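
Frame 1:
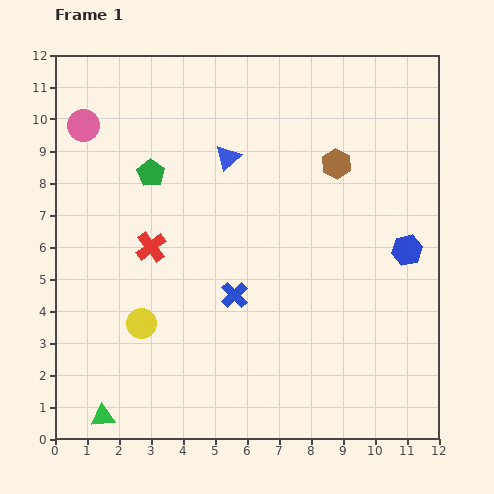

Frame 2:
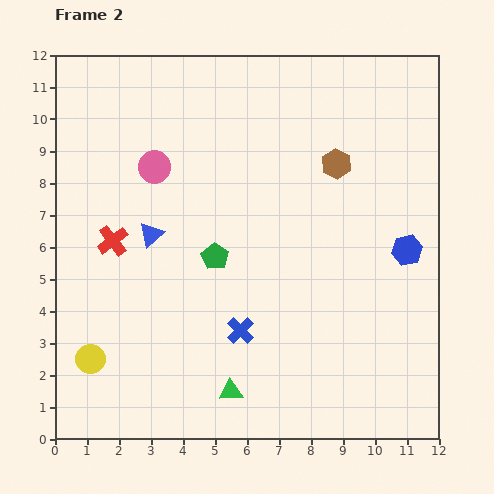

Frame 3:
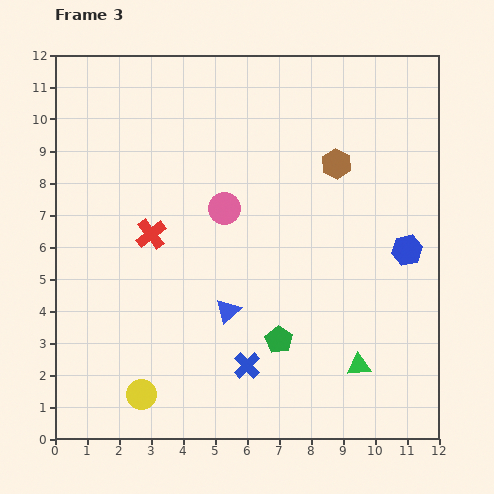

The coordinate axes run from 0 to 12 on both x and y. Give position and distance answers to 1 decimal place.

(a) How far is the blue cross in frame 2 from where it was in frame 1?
1.1

The blue cross moved from (5.6, 4.5) to (5.8, 3.4), a distance of √(0.2² + 1.1²) ≈ 1.1.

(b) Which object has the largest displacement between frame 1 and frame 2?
the green triangle

(moved 4.1; next 3.4)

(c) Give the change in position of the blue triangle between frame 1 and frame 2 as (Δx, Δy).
(-2.4, -2.4)

The blue triangle was at (5.4, 8.8) in frame 1 and (3.0, 6.4) in frame 2.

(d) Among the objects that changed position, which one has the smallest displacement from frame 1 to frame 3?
the red cross

(moved 0.4)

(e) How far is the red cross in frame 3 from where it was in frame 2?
1.2

The red cross moved from (1.8, 6.2) to (3.0, 6.4), a distance of √(1.2² + 0.2²) ≈ 1.2.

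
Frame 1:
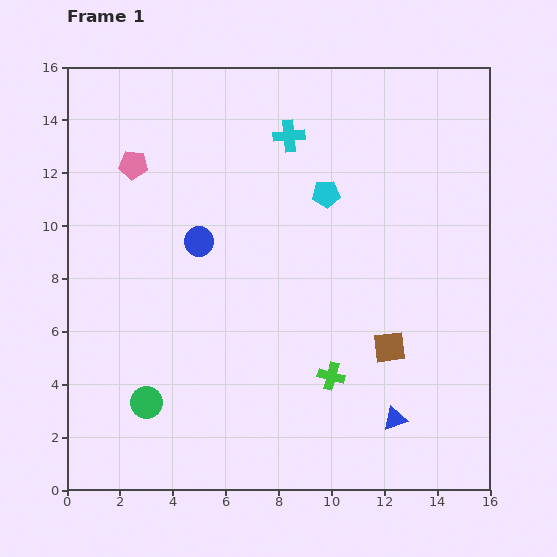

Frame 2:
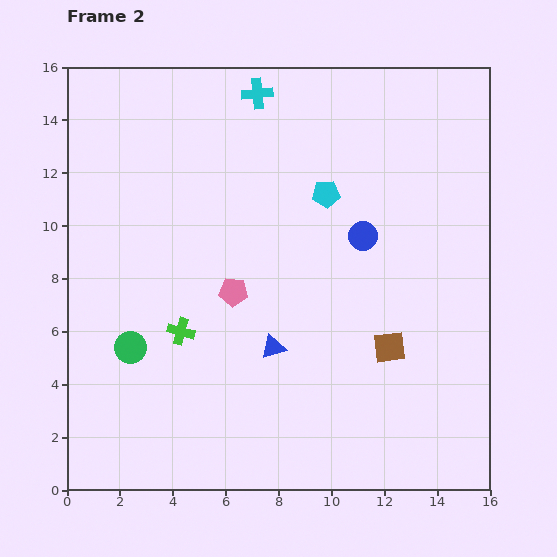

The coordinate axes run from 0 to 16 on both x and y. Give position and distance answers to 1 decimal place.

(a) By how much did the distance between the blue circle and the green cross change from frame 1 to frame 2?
+0.7

Distance in frame 1: 7.1. Distance in frame 2: 7.8.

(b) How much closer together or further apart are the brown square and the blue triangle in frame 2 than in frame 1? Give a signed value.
+1.7

Distance in frame 1: 2.7. Distance in frame 2: 4.4.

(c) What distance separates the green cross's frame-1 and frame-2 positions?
5.9

The green cross moved from (10.0, 4.3) to (4.3, 6.0), a distance of √(5.7² + 1.7²) ≈ 5.9.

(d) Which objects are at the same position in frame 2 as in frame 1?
the cyan pentagon, the brown square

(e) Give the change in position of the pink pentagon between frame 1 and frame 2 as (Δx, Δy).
(3.8, -4.8)

The pink pentagon was at (2.5, 12.3) in frame 1 and (6.3, 7.5) in frame 2.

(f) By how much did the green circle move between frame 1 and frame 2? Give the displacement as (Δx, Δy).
(-0.6, 2.1)

The green circle was at (3.0, 3.3) in frame 1 and (2.4, 5.4) in frame 2.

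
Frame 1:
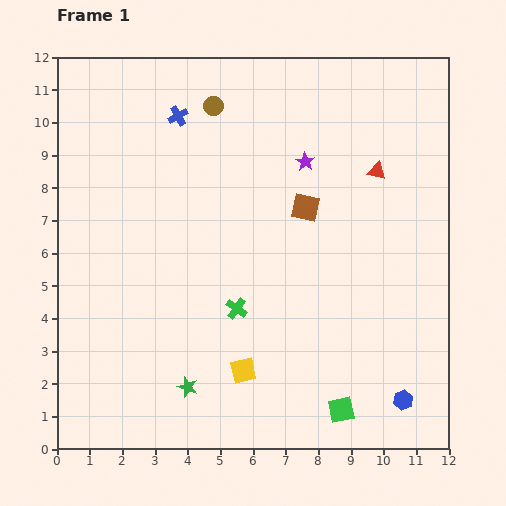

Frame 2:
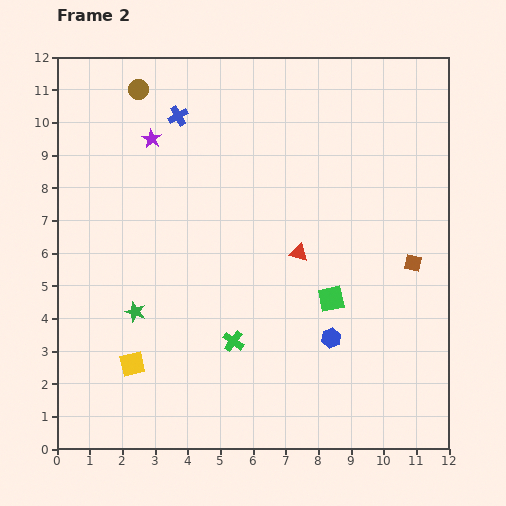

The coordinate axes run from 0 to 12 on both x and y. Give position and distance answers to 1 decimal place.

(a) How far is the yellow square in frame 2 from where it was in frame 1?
3.4

The yellow square moved from (5.7, 2.4) to (2.3, 2.6), a distance of √(3.4² + 0.2²) ≈ 3.4.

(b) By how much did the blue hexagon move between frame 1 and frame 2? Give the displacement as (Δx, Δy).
(-2.2, 1.9)

The blue hexagon was at (10.6, 1.5) in frame 1 and (8.4, 3.4) in frame 2.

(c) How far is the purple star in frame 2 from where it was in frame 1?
4.8

The purple star moved from (7.6, 8.8) to (2.9, 9.5), a distance of √(4.7² + 0.7²) ≈ 4.8.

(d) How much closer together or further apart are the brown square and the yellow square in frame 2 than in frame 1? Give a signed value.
+3.8

Distance in frame 1: 5.3. Distance in frame 2: 9.1.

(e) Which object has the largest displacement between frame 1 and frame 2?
the purple star

(moved 4.8; next 3.7)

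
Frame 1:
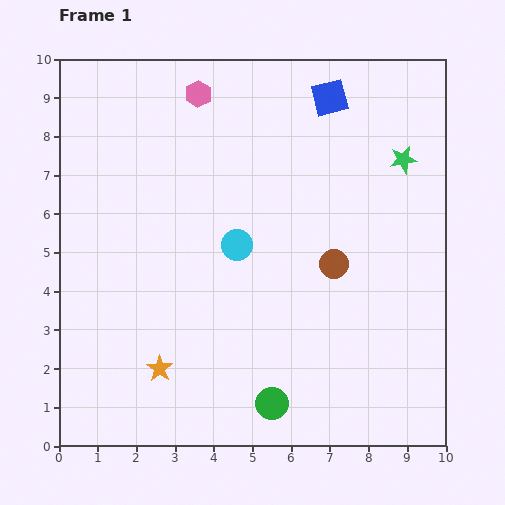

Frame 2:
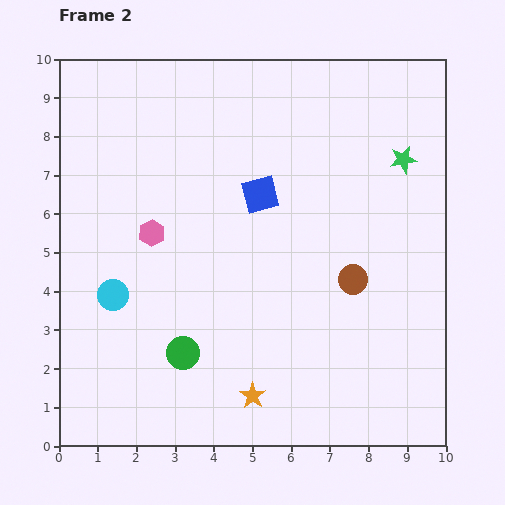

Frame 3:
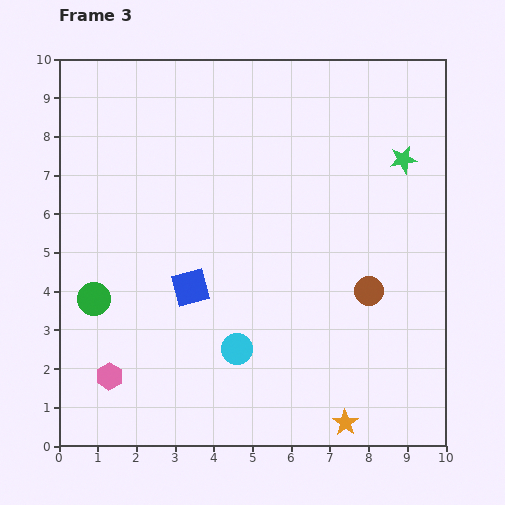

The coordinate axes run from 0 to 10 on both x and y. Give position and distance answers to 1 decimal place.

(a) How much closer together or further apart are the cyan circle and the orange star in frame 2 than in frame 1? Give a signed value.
+0.6

Distance in frame 1: 3.8. Distance in frame 2: 4.4.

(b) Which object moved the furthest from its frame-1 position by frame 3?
the pink hexagon

(moved 7.7; next 6.1)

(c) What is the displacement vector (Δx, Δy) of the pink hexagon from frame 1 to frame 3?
(-2.3, -7.3)

The pink hexagon was at (3.6, 9.1) in frame 1 and (1.3, 1.8) in frame 3.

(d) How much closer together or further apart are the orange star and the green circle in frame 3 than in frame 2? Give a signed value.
+5.1

Distance in frame 2: 2.1. Distance in frame 3: 7.2.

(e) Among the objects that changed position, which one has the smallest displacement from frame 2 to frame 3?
the brown circle

(moved 0.5)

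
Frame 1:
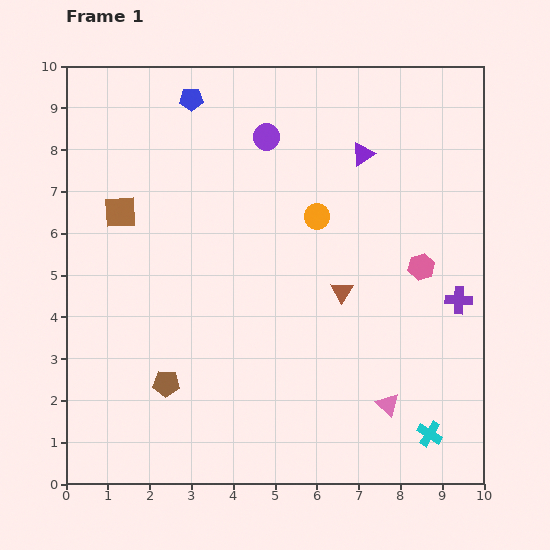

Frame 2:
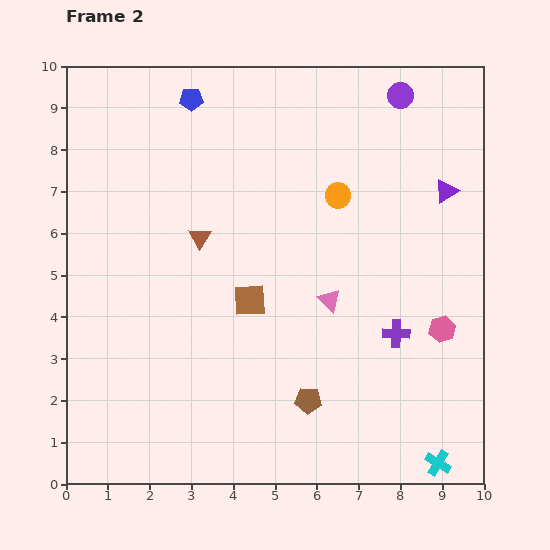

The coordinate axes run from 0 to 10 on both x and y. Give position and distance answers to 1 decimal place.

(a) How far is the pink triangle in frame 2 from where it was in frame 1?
2.9

The pink triangle moved from (7.7, 1.9) to (6.3, 4.4), a distance of √(1.4² + 2.5²) ≈ 2.9.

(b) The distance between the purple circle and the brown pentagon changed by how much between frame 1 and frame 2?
+1.2

Distance in frame 1: 6.4. Distance in frame 2: 7.6.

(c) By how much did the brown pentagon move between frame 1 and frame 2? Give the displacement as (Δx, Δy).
(3.4, -0.4)

The brown pentagon was at (2.4, 2.4) in frame 1 and (5.8, 2.0) in frame 2.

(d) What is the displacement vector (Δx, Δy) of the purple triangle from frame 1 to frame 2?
(2.0, -0.9)

The purple triangle was at (7.1, 7.9) in frame 1 and (9.1, 7.0) in frame 2.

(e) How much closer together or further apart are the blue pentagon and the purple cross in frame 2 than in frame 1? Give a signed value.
-0.6

Distance in frame 1: 8.0. Distance in frame 2: 7.4.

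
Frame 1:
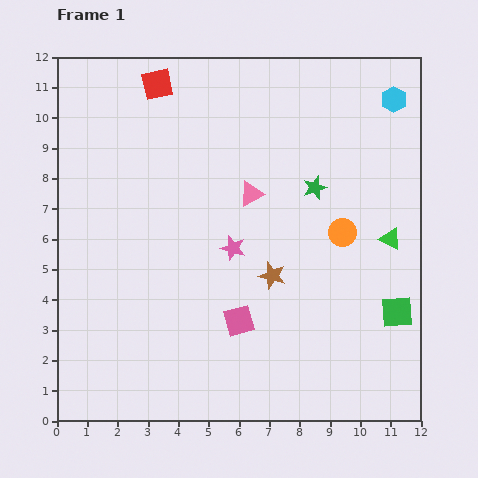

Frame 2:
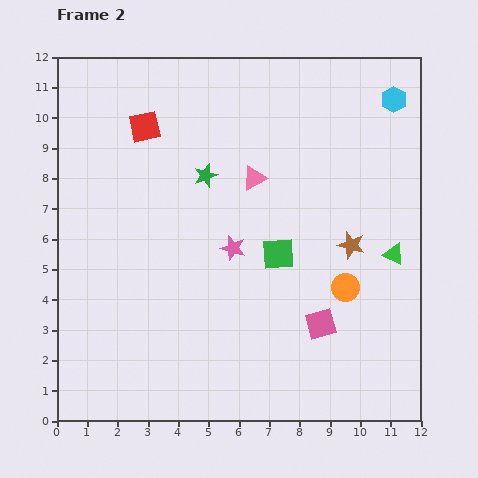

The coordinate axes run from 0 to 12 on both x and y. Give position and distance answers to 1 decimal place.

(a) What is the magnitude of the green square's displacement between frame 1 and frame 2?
4.3

The green square moved from (11.2, 3.6) to (7.3, 5.5), a distance of √(3.9² + 1.9²) ≈ 4.3.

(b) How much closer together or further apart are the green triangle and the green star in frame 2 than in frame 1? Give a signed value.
+3.7

Distance in frame 1: 3.0. Distance in frame 2: 6.7.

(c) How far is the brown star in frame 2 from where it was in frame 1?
2.8

The brown star moved from (7.1, 4.8) to (9.7, 5.8), a distance of √(2.6² + 1.0²) ≈ 2.8.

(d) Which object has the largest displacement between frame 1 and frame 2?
the green square

(moved 4.3; next 3.6)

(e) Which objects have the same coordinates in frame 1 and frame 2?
the cyan hexagon, the pink star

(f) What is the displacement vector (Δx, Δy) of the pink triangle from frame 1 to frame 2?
(0.1, 0.5)

The pink triangle was at (6.4, 7.5) in frame 1 and (6.5, 8.0) in frame 2.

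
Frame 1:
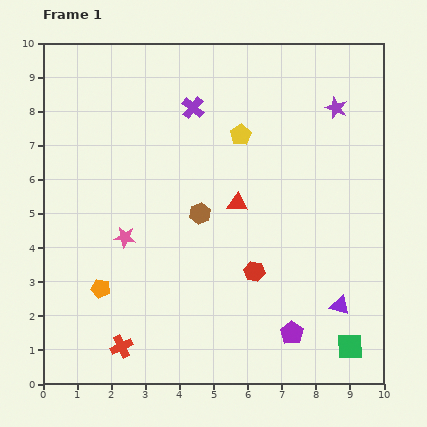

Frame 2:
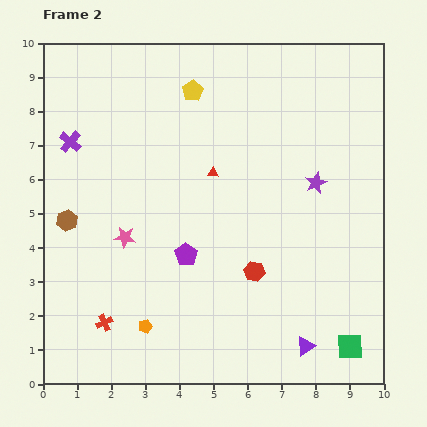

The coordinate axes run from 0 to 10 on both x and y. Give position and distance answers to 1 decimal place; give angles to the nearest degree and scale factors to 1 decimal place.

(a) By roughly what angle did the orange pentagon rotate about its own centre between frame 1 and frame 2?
27° counter-clockwise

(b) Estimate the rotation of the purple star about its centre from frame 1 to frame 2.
26° clockwise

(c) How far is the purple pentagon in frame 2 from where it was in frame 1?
3.9

The purple pentagon moved from (7.3, 1.5) to (4.2, 3.8), a distance of √(3.1² + 2.3²) ≈ 3.9.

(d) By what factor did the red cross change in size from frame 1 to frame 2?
0.7×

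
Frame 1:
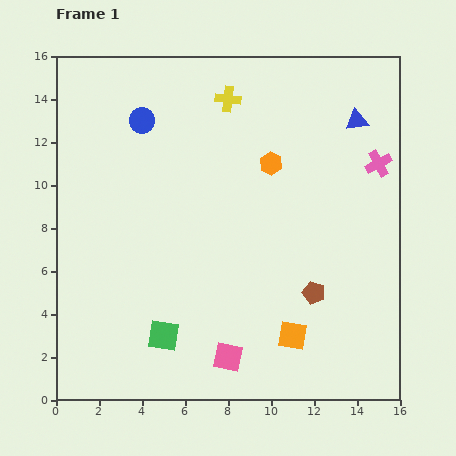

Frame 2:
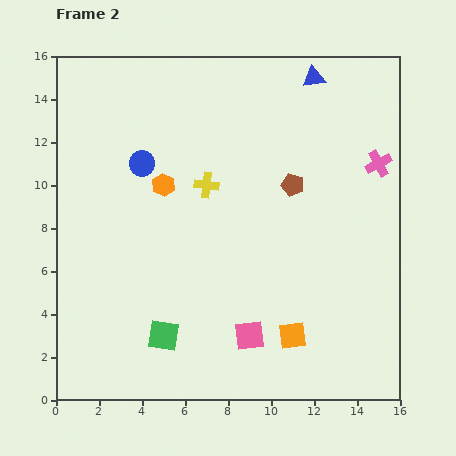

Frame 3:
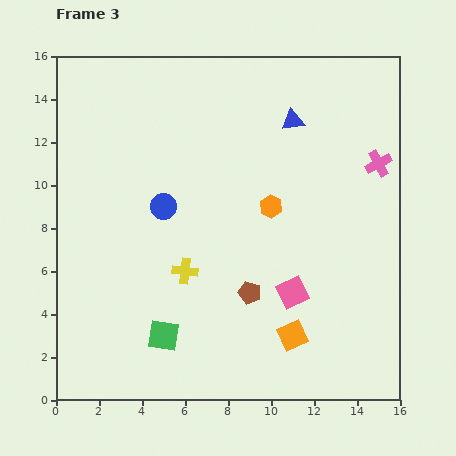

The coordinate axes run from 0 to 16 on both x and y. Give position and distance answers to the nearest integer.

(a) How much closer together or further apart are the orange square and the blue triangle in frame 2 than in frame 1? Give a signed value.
+2

Distance in frame 1: 10. Distance in frame 2: 12.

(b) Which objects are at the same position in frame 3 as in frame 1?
the green square, the orange square, the pink cross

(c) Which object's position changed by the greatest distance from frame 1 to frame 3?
the yellow cross

(moved 8; next 4)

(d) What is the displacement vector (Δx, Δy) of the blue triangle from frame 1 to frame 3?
(-3, 0)

The blue triangle was at (14, 13) in frame 1 and (11, 13) in frame 3.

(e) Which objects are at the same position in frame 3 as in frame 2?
the green square, the orange square, the pink cross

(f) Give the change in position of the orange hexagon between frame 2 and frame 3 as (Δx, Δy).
(5, -1)

The orange hexagon was at (5, 10) in frame 2 and (10, 9) in frame 3.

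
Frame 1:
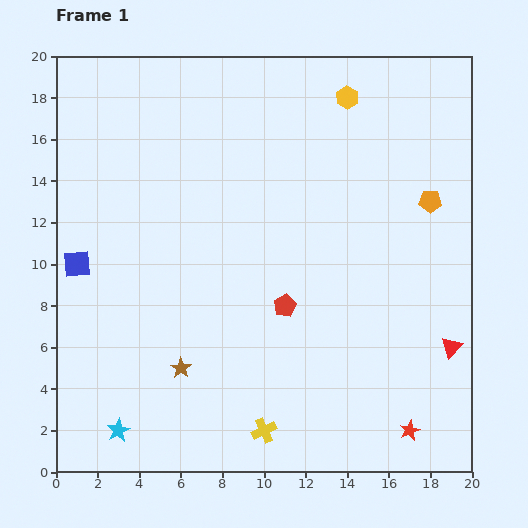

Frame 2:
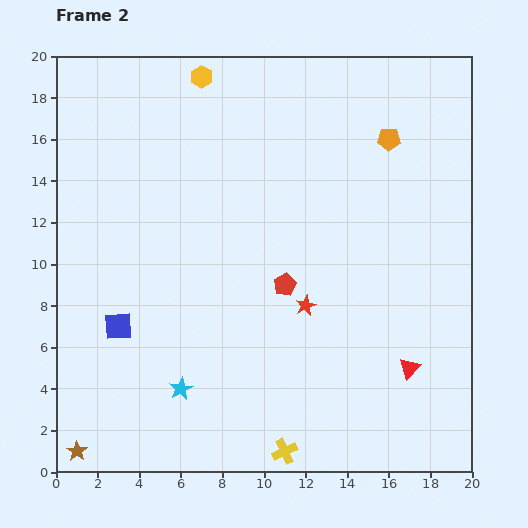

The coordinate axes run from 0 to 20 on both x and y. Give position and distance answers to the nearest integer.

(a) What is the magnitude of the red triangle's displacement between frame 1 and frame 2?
2

The red triangle moved from (19, 6) to (17, 5), a distance of √(2² + 1²) ≈ 2.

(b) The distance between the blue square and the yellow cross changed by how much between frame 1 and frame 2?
-2

Distance in frame 1: 12. Distance in frame 2: 10.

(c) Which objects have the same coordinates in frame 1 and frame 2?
none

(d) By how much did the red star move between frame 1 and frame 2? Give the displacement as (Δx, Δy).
(-5, 6)

The red star was at (17, 2) in frame 1 and (12, 8) in frame 2.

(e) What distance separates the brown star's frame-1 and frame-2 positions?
6

The brown star moved from (6, 5) to (1, 1), a distance of √(5² + 4²) ≈ 6.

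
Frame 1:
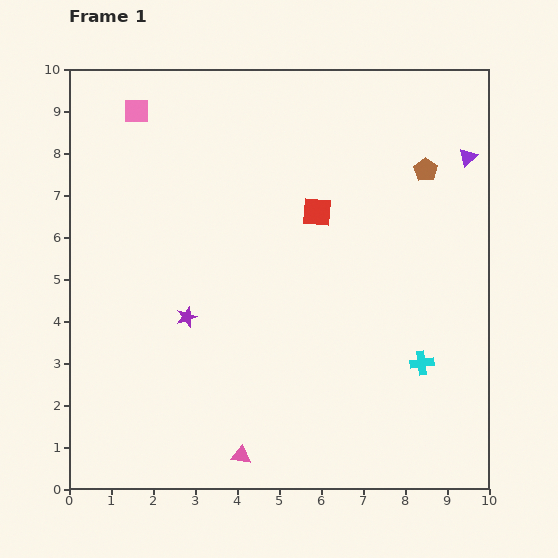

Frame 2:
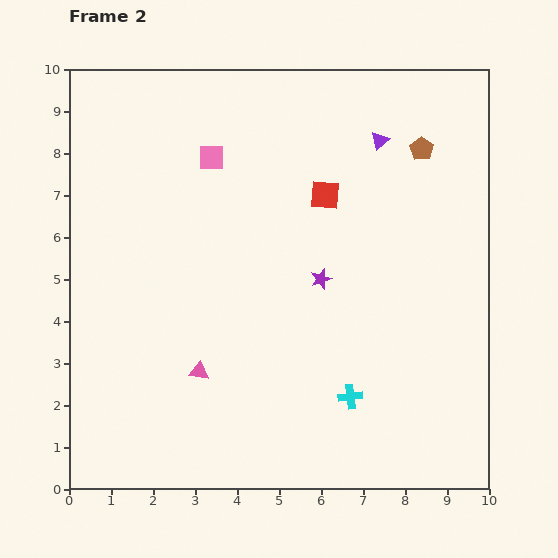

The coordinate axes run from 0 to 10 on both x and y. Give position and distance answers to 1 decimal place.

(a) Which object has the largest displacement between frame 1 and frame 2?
the purple star

(moved 3.3; next 2.2)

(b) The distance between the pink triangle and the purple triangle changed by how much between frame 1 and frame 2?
-1.9

Distance in frame 1: 8.9. Distance in frame 2: 7.0.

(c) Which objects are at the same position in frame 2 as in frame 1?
none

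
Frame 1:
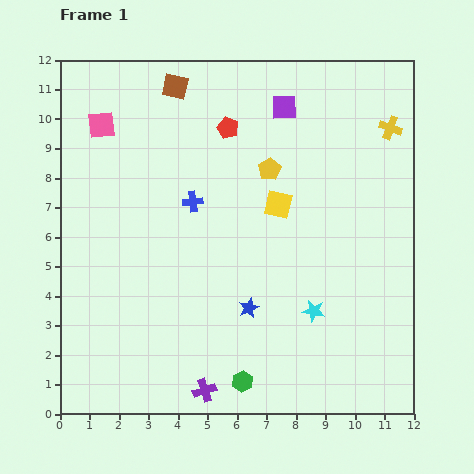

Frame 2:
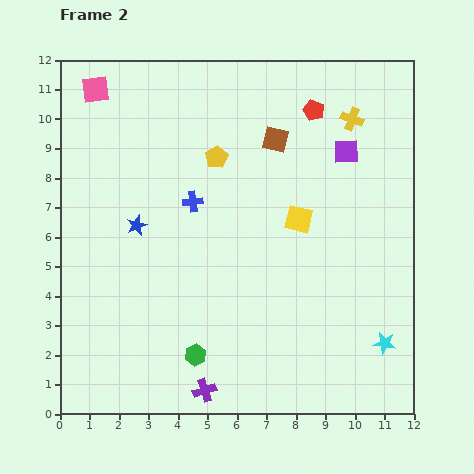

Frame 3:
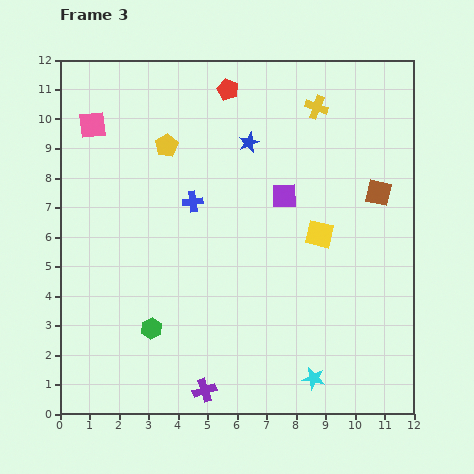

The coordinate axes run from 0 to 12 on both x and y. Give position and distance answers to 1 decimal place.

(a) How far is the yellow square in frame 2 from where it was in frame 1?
0.9

The yellow square moved from (7.4, 7.1) to (8.1, 6.6), a distance of √(0.7² + 0.5²) ≈ 0.9.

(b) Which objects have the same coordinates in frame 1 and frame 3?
the blue cross, the purple cross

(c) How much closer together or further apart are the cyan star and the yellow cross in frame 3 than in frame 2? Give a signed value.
+1.5

Distance in frame 2: 7.7. Distance in frame 3: 9.2.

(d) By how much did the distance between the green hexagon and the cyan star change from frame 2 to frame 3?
-0.6

Distance in frame 2: 6.4. Distance in frame 3: 5.8.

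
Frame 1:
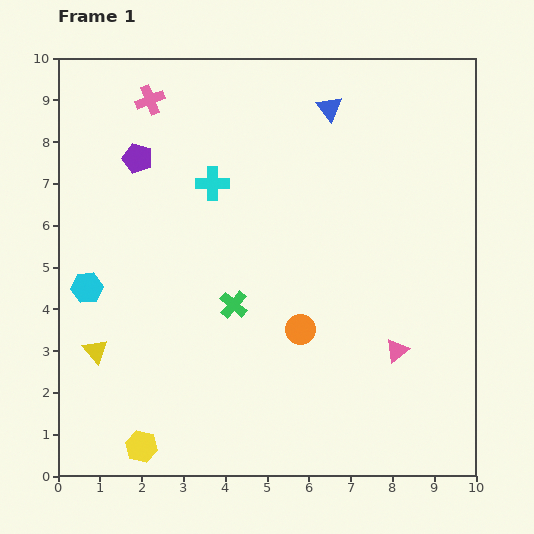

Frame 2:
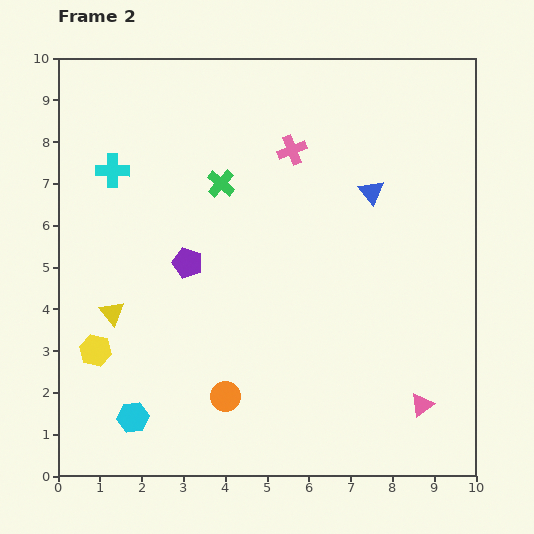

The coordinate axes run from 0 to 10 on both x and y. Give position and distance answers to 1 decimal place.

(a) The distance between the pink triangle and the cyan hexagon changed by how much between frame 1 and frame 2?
-0.7

Distance in frame 1: 7.6. Distance in frame 2: 6.9.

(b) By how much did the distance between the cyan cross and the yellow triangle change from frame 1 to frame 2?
-1.5

Distance in frame 1: 4.9. Distance in frame 2: 3.4.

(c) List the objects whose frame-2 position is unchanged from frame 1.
none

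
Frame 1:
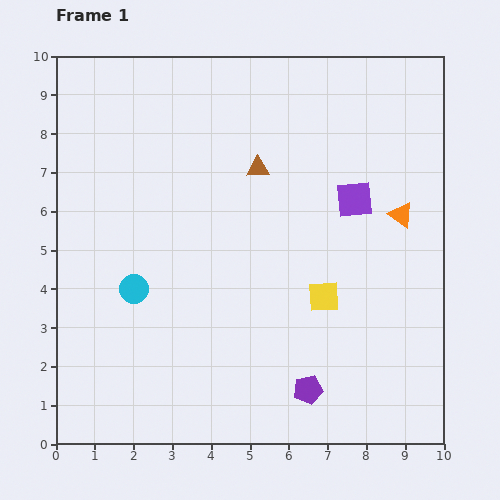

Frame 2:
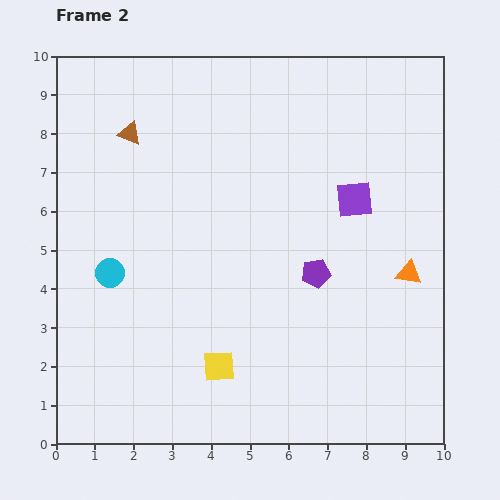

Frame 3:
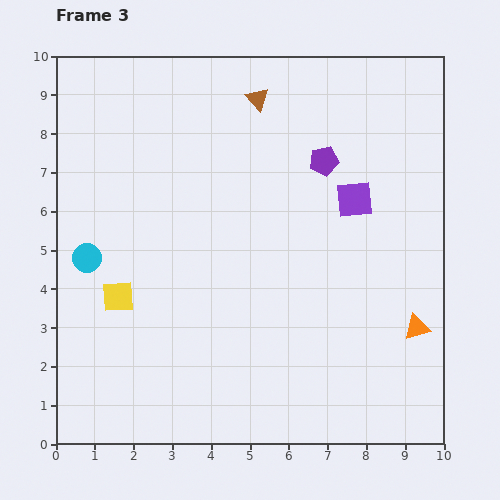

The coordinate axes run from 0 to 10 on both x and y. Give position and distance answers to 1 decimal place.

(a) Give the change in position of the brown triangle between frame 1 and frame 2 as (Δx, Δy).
(-3.3, 0.9)

The brown triangle was at (5.2, 7.1) in frame 1 and (1.9, 8.0) in frame 2.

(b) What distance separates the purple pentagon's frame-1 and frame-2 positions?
3.0

The purple pentagon moved from (6.5, 1.4) to (6.7, 4.4), a distance of √(0.2² + 3.0²) ≈ 3.0.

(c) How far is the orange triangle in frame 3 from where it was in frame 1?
2.9

The orange triangle moved from (8.9, 5.9) to (9.3, 3.0), a distance of √(0.4² + 2.9²) ≈ 2.9.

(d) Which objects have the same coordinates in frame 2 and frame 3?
the purple square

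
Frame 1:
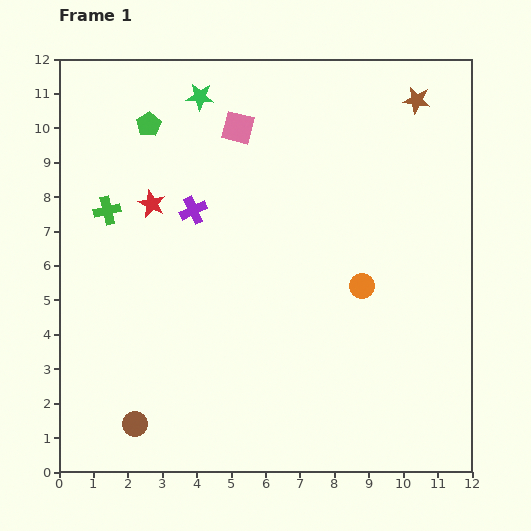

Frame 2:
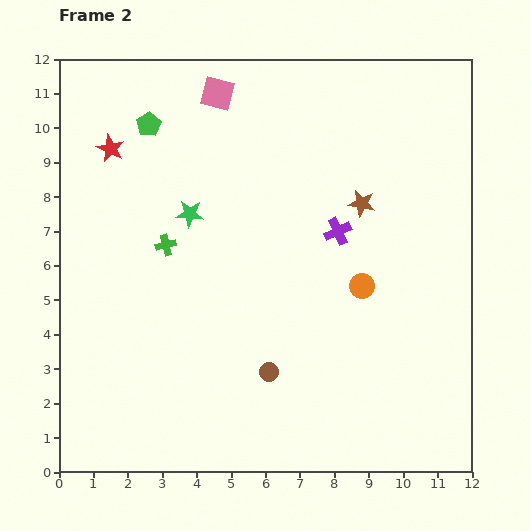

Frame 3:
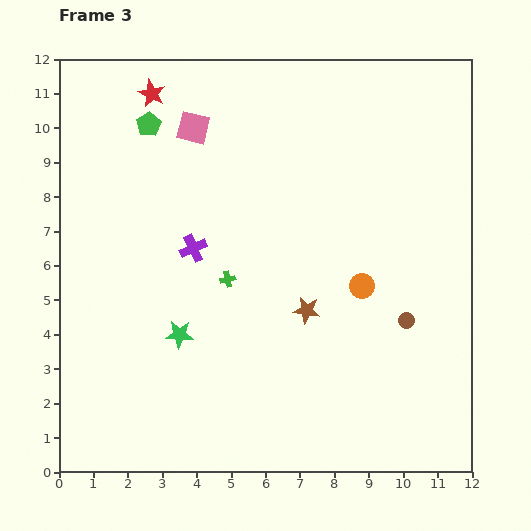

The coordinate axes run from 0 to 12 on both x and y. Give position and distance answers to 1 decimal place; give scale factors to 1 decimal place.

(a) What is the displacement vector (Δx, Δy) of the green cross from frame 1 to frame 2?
(1.7, -1.0)

The green cross was at (1.4, 7.6) in frame 1 and (3.1, 6.6) in frame 2.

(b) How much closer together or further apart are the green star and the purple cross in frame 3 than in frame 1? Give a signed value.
-0.8

Distance in frame 1: 3.3. Distance in frame 3: 2.5.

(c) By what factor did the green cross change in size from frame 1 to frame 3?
0.6×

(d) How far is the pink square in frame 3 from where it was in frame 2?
1.2

The pink square moved from (4.6, 11.0) to (3.9, 10.0), a distance of √(0.7² + 1.0²) ≈ 1.2.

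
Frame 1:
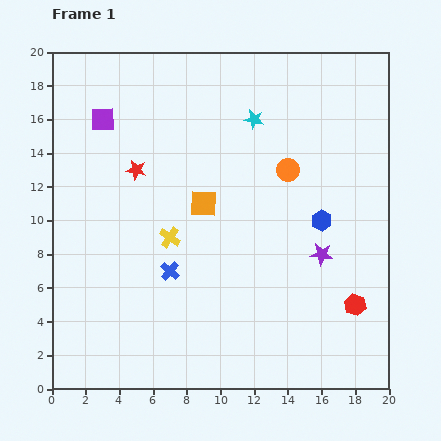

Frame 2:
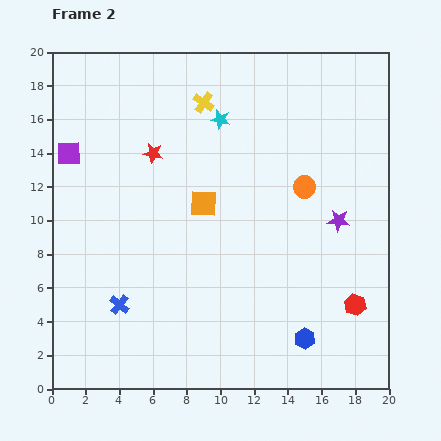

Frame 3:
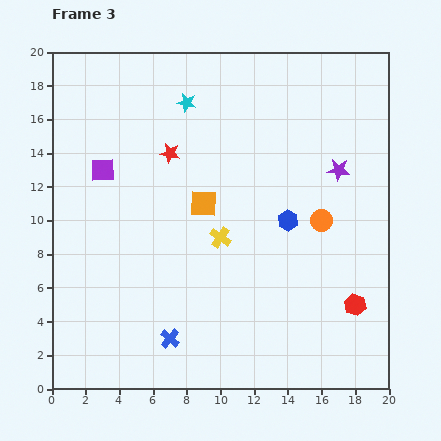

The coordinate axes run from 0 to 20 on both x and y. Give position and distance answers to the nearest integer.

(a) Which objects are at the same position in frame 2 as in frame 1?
the red hexagon, the orange square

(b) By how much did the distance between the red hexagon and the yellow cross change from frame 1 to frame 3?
-3

Distance in frame 1: 12. Distance in frame 3: 9.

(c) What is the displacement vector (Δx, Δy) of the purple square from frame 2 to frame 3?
(2, -1)

The purple square was at (1, 14) in frame 2 and (3, 13) in frame 3.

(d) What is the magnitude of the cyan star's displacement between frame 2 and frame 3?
2

The cyan star moved from (10, 16) to (8, 17), a distance of √(2² + 1²) ≈ 2.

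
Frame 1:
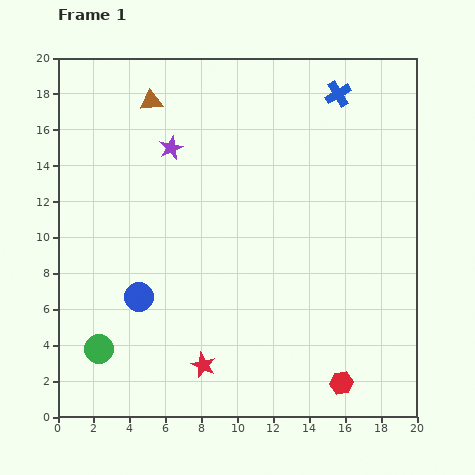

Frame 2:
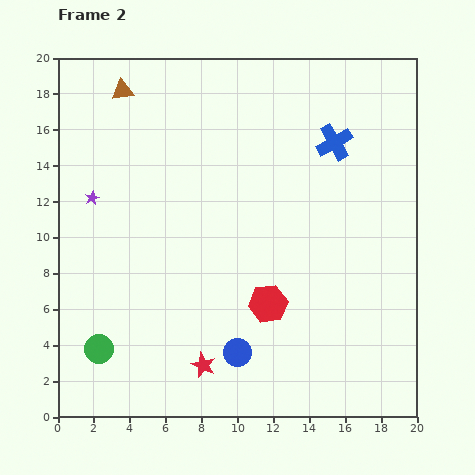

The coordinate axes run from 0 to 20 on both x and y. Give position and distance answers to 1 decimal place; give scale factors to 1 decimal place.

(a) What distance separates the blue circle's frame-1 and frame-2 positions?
6.3

The blue circle moved from (4.5, 6.7) to (10.0, 3.6), a distance of √(5.5² + 3.1²) ≈ 6.3.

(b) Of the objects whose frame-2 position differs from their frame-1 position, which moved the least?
the brown triangle

(moved 1.7)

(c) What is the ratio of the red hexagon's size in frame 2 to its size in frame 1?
1.7×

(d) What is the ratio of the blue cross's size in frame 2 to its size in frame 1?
1.4×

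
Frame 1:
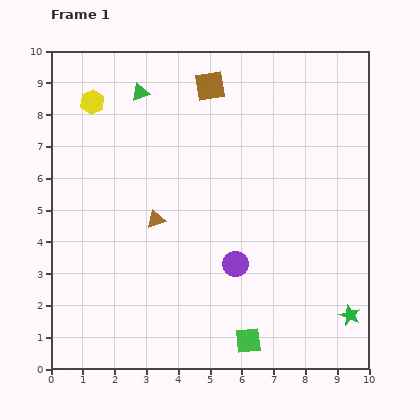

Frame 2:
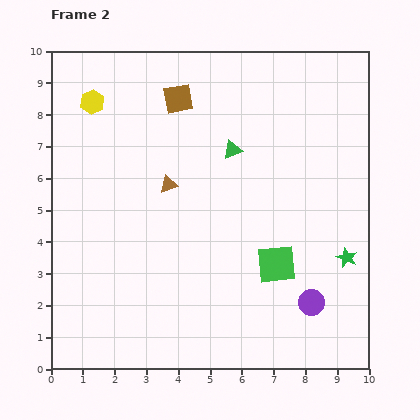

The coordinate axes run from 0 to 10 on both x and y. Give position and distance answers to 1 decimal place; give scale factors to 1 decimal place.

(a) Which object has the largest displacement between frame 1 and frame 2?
the green triangle

(moved 3.4; next 2.7)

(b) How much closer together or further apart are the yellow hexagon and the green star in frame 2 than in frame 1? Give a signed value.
-1.1

Distance in frame 1: 10.5. Distance in frame 2: 9.4.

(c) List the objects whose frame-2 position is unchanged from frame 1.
the yellow hexagon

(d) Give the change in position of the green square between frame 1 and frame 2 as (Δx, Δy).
(0.9, 2.4)

The green square was at (6.2, 0.9) in frame 1 and (7.1, 3.3) in frame 2.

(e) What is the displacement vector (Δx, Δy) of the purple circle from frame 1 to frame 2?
(2.4, -1.2)

The purple circle was at (5.8, 3.3) in frame 1 and (8.2, 2.1) in frame 2.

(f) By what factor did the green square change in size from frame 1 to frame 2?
1.5×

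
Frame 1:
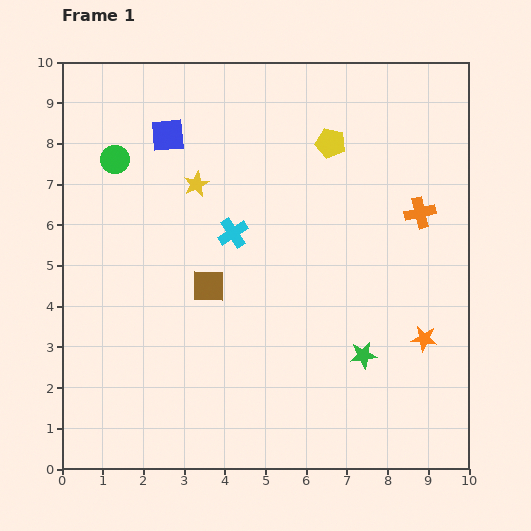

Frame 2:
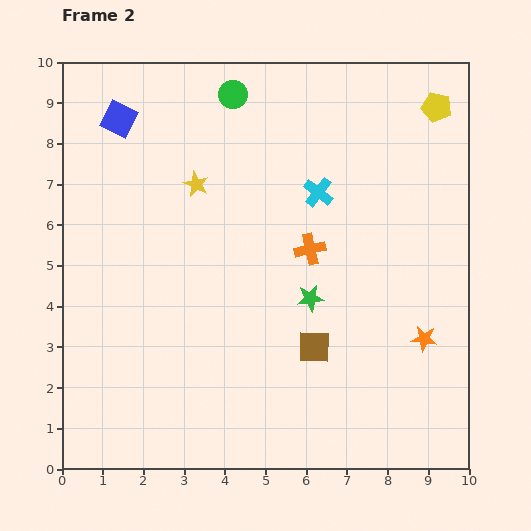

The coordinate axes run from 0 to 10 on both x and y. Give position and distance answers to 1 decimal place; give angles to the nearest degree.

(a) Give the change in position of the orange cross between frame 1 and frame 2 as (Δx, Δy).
(-2.7, -0.9)

The orange cross was at (8.8, 6.3) in frame 1 and (6.1, 5.4) in frame 2.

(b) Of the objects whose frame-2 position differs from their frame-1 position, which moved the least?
the blue square

(moved 1.3)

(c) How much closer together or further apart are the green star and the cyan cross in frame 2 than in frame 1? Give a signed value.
-1.8

Distance in frame 1: 4.4. Distance in frame 2: 2.6.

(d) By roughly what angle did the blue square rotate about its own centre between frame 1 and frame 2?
32° clockwise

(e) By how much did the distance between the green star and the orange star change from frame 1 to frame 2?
+1.4

Distance in frame 1: 1.6. Distance in frame 2: 3.0.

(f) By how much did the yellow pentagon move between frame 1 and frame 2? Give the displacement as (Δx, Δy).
(2.6, 0.9)

The yellow pentagon was at (6.6, 8.0) in frame 1 and (9.2, 8.9) in frame 2.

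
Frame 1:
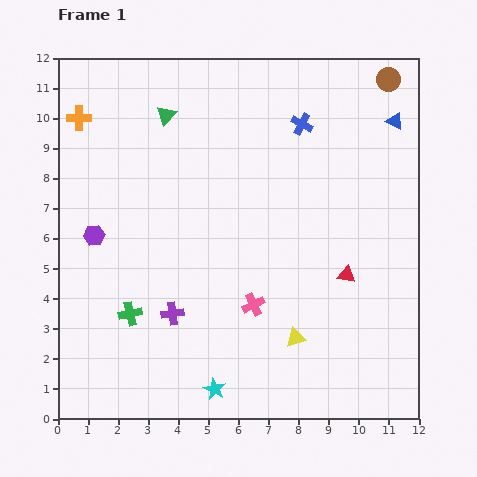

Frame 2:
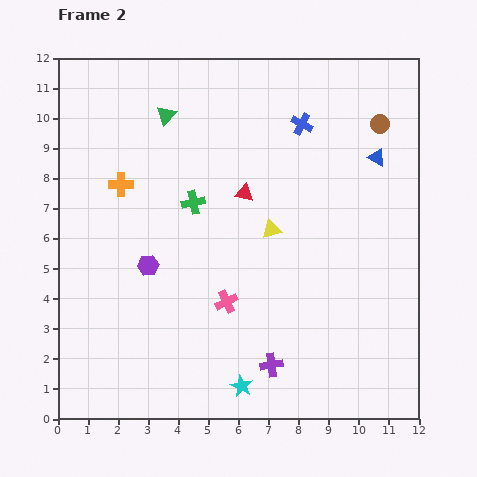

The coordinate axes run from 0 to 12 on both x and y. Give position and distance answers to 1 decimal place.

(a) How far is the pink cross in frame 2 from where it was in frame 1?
0.9

The pink cross moved from (6.5, 3.8) to (5.6, 3.9), a distance of √(0.9² + 0.1²) ≈ 0.9.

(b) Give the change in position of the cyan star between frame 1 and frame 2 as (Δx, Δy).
(0.9, 0.1)

The cyan star was at (5.2, 1.0) in frame 1 and (6.1, 1.1) in frame 2.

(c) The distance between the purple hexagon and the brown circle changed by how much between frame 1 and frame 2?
-2.1

Distance in frame 1: 11.1. Distance in frame 2: 9.0.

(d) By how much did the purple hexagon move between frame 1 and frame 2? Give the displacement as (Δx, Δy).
(1.8, -1.0)

The purple hexagon was at (1.2, 6.1) in frame 1 and (3.0, 5.1) in frame 2.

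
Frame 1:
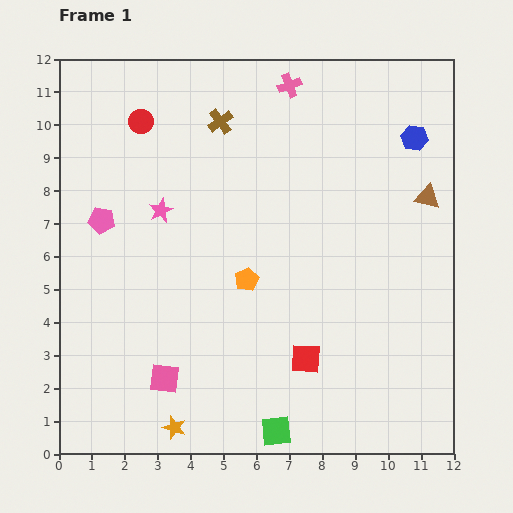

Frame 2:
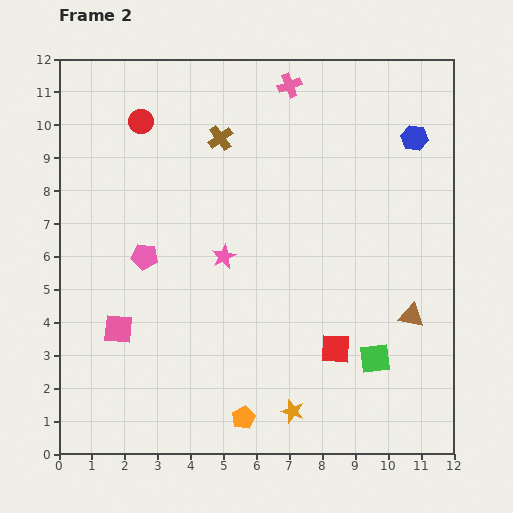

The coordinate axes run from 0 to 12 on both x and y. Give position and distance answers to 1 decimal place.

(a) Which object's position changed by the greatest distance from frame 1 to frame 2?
the orange pentagon

(moved 4.2; next 3.7)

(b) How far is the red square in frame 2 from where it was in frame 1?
0.9

The red square moved from (7.5, 2.9) to (8.4, 3.2), a distance of √(0.9² + 0.3²) ≈ 0.9.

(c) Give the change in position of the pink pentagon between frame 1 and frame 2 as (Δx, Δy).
(1.3, -1.1)

The pink pentagon was at (1.3, 7.1) in frame 1 and (2.6, 6.0) in frame 2.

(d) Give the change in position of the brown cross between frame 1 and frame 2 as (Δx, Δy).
(0.0, -0.5)

The brown cross was at (4.9, 10.1) in frame 1 and (4.9, 9.6) in frame 2.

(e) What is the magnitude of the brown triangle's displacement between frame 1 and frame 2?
3.6

The brown triangle moved from (11.2, 7.8) to (10.7, 4.2), a distance of √(0.5² + 3.6²) ≈ 3.6.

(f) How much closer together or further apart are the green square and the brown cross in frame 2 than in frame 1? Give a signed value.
-1.4

Distance in frame 1: 9.6. Distance in frame 2: 8.2.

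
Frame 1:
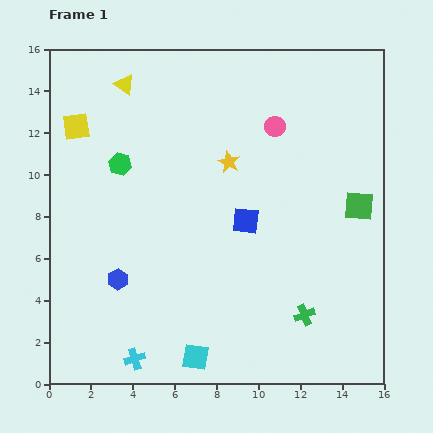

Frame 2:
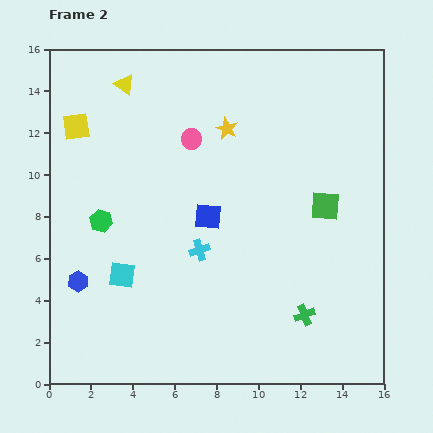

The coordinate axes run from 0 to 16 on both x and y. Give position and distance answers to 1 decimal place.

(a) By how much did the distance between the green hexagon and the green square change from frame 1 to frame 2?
-0.9

Distance in frame 1: 11.6. Distance in frame 2: 10.7.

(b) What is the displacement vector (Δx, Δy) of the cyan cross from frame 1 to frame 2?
(3.1, 5.2)

The cyan cross was at (4.1, 1.2) in frame 1 and (7.2, 6.4) in frame 2.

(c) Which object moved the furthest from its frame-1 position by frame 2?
the cyan cross

(moved 6.1; next 5.2)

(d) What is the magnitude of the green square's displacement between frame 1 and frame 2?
1.6

The green square moved from (14.8, 8.5) to (13.2, 8.5), a distance of √(1.6² + 0.0²) ≈ 1.6.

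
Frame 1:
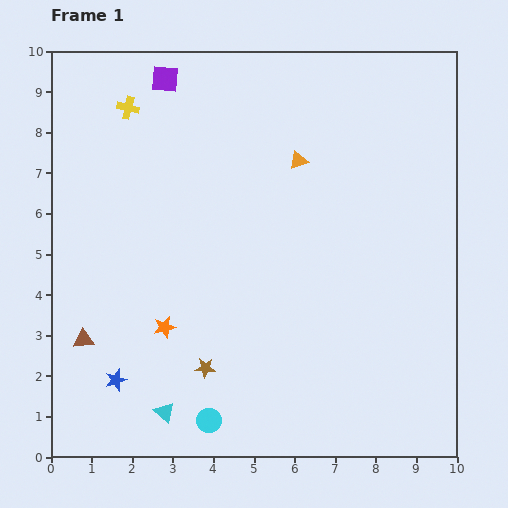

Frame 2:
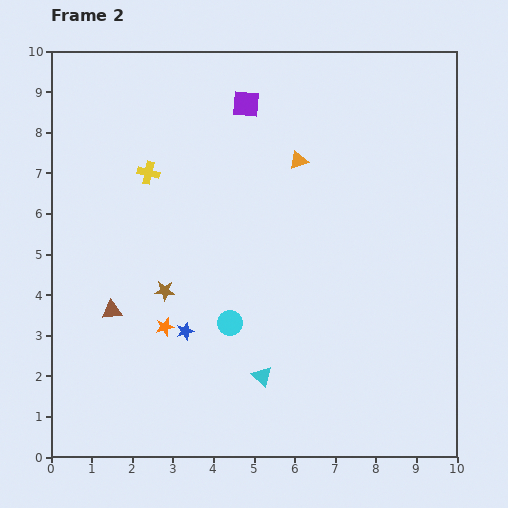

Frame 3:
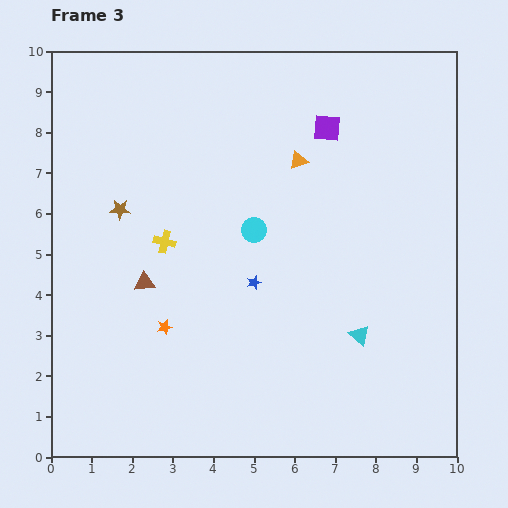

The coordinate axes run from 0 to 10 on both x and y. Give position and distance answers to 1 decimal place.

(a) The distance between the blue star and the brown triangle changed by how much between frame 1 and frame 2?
+0.6

Distance in frame 1: 1.3. Distance in frame 2: 1.9.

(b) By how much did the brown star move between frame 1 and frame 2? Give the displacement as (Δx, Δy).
(-1.0, 1.9)

The brown star was at (3.8, 2.2) in frame 1 and (2.8, 4.1) in frame 2.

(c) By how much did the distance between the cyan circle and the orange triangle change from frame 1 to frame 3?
-4.8

Distance in frame 1: 6.8. Distance in frame 3: 2.0.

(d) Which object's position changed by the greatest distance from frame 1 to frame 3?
the cyan triangle

(moved 5.2; next 4.8)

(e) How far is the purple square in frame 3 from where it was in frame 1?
4.2

The purple square moved from (2.8, 9.3) to (6.8, 8.1), a distance of √(4.0² + 1.2²) ≈ 4.2.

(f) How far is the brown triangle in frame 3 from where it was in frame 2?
1.1

The brown triangle moved from (1.5, 3.6) to (2.3, 4.3), a distance of √(0.8² + 0.7²) ≈ 1.1.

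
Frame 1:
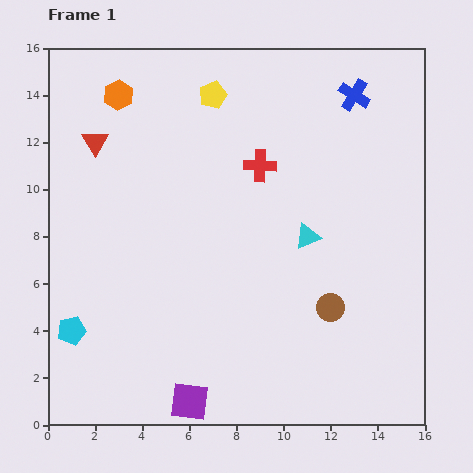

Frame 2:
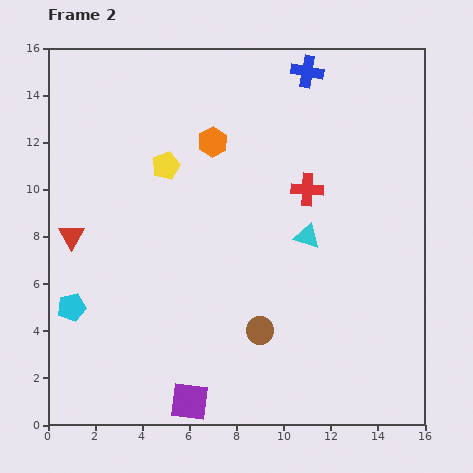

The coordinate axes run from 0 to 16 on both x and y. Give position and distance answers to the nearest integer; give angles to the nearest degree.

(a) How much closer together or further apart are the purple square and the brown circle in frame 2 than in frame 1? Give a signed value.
-3

Distance in frame 1: 7. Distance in frame 2: 4.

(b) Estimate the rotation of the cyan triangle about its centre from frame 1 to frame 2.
42° clockwise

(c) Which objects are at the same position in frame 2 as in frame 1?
the cyan triangle, the purple square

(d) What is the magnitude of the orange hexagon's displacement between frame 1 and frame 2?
4

The orange hexagon moved from (3, 14) to (7, 12), a distance of √(4² + 2²) ≈ 4.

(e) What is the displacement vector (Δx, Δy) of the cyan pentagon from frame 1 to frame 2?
(0, 1)

The cyan pentagon was at (1, 4) in frame 1 and (1, 5) in frame 2.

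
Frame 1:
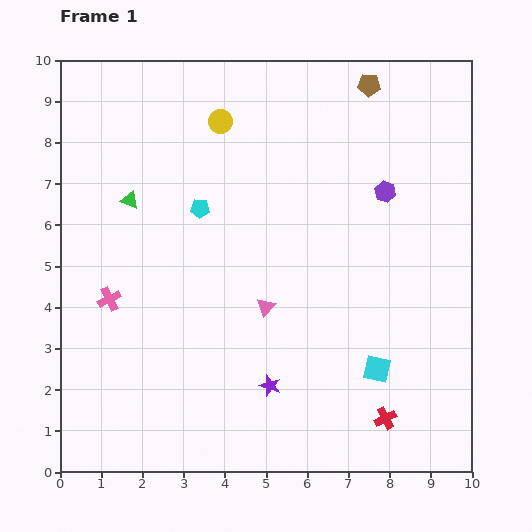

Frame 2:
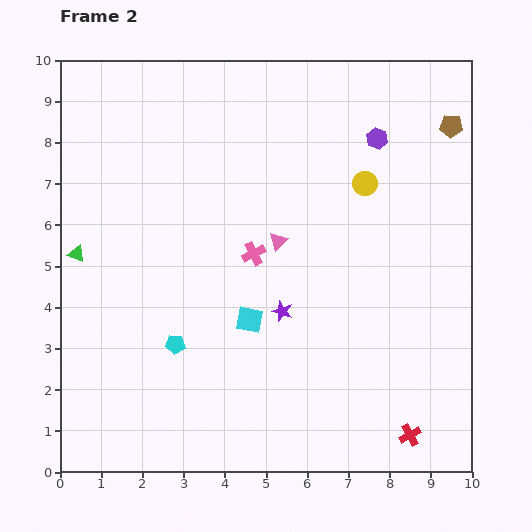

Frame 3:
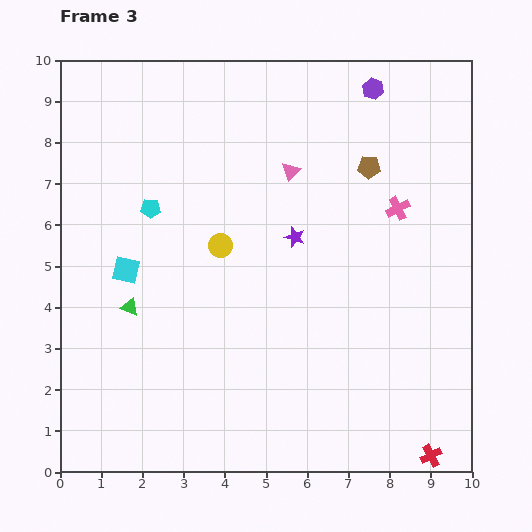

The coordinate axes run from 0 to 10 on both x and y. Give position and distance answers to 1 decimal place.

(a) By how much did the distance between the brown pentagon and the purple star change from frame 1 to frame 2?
-1.6

Distance in frame 1: 7.7. Distance in frame 2: 6.1.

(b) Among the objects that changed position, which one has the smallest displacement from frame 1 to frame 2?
the red cross

(moved 0.7)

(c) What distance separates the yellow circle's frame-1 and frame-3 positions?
3.0

The yellow circle moved from (3.9, 8.5) to (3.9, 5.5), a distance of √(0.0² + 3.0²) ≈ 3.0.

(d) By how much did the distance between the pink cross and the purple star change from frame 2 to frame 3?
+1.0

Distance in frame 2: 1.6. Distance in frame 3: 2.6.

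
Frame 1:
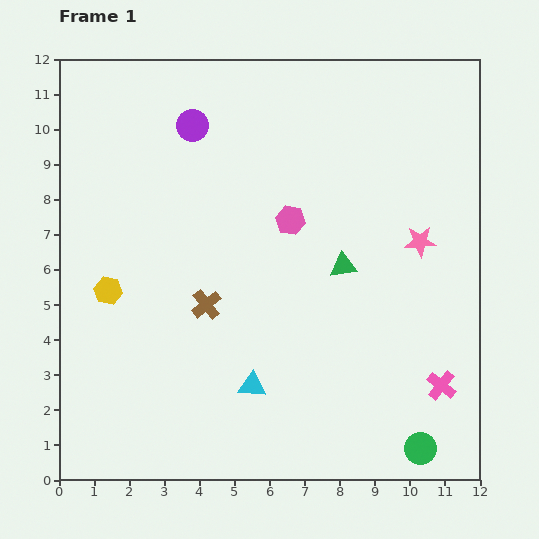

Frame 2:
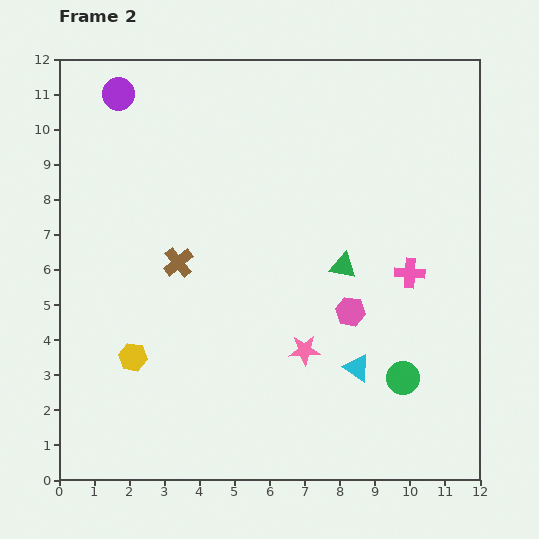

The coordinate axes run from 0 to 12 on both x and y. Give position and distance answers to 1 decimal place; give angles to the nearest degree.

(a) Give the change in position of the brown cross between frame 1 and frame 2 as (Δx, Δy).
(-0.8, 1.2)

The brown cross was at (4.2, 5.0) in frame 1 and (3.4, 6.2) in frame 2.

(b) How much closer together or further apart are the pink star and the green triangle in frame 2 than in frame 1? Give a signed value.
+0.3

Distance in frame 1: 2.3. Distance in frame 2: 2.6.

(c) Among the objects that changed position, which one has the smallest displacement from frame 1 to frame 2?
the brown cross

(moved 1.4)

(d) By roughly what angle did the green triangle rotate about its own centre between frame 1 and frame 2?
18° clockwise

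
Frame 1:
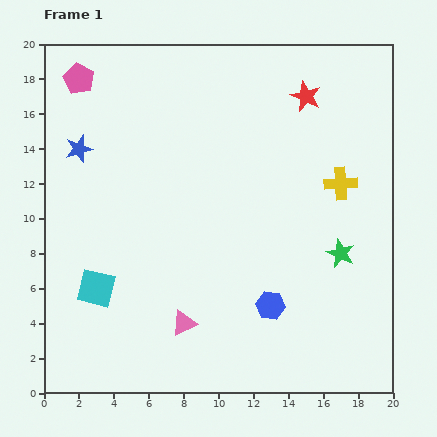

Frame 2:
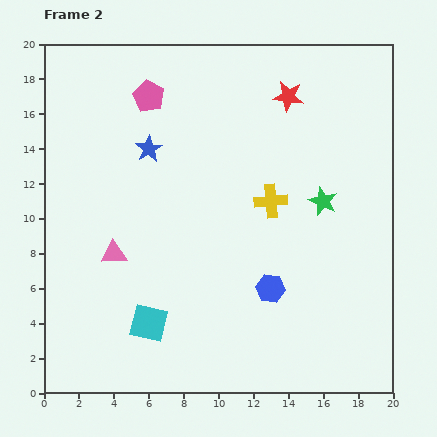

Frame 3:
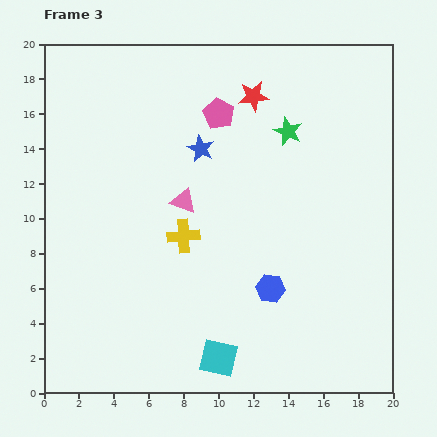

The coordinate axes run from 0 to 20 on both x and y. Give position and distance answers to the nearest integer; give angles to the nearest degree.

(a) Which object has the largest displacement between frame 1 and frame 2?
the pink triangle

(moved 6; next 4)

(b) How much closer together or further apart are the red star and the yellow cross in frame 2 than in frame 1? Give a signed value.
+1

Distance in frame 1: 5. Distance in frame 2: 6.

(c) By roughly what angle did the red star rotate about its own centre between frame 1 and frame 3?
30° counter-clockwise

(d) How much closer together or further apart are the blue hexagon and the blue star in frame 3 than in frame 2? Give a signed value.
-2

Distance in frame 2: 11. Distance in frame 3: 9.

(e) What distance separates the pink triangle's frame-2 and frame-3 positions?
5

The pink triangle moved from (4, 8) to (8, 11), a distance of √(4² + 3²) ≈ 5.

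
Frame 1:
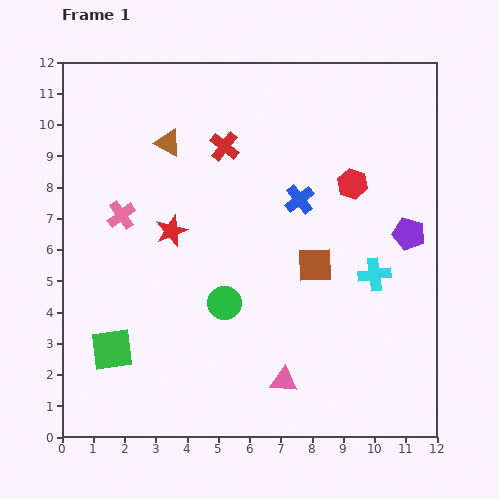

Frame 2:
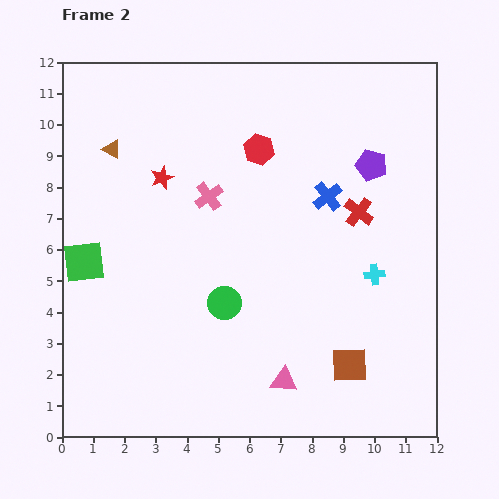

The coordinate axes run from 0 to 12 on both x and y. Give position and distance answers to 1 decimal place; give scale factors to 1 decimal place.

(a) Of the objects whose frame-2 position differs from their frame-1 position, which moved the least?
the blue cross

(moved 0.9)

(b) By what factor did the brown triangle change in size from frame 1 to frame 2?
0.7×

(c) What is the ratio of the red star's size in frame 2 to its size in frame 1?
0.7×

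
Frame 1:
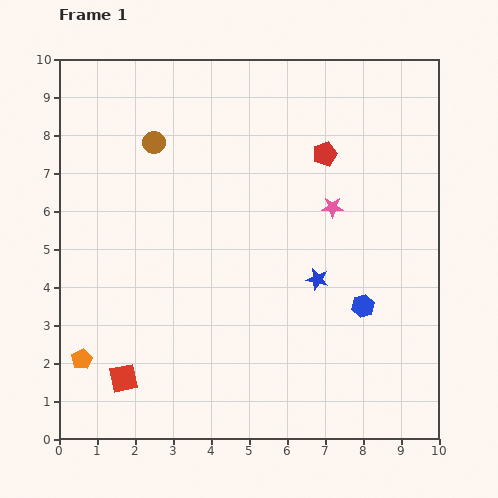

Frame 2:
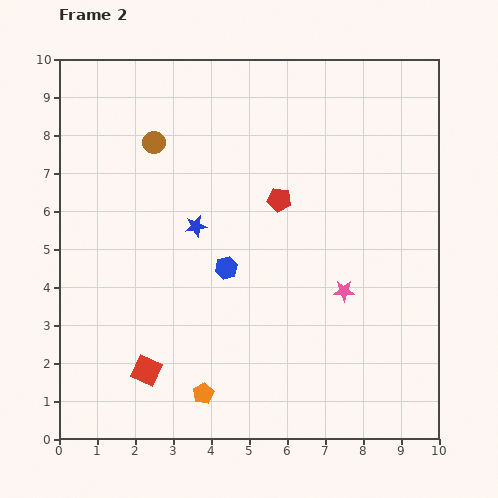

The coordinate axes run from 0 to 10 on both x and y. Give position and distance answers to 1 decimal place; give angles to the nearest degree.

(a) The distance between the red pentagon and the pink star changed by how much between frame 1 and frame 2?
+1.5

Distance in frame 1: 1.4. Distance in frame 2: 2.9.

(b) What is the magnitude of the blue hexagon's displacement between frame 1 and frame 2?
3.7

The blue hexagon moved from (8.0, 3.5) to (4.4, 4.5), a distance of √(3.6² + 1.0²) ≈ 3.7.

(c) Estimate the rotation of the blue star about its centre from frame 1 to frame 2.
25° counter-clockwise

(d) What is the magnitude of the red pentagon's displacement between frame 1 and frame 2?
1.7

The red pentagon moved from (7.0, 7.5) to (5.8, 6.3), a distance of √(1.2² + 1.2²) ≈ 1.7.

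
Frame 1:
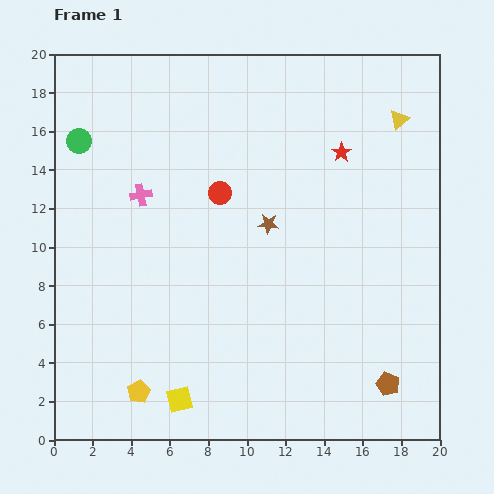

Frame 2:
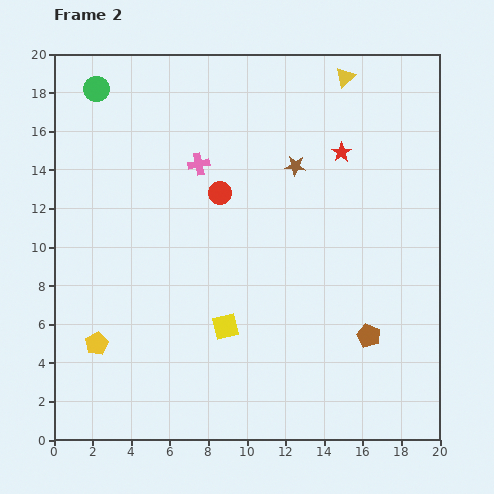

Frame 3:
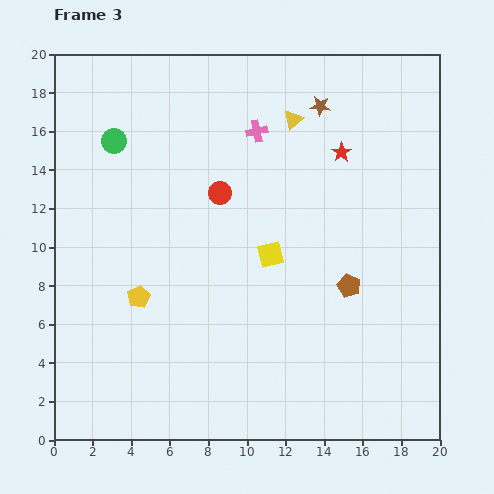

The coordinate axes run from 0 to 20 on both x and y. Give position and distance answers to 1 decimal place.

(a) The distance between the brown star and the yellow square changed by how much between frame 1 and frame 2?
-1.2

Distance in frame 1: 10.2. Distance in frame 2: 9.0.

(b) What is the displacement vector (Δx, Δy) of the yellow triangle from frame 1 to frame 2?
(-2.8, 2.2)

The yellow triangle was at (17.9, 16.6) in frame 1 and (15.1, 18.8) in frame 2.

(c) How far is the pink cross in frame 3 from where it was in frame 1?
6.8

The pink cross moved from (4.5, 12.7) to (10.5, 16.0), a distance of √(6.0² + 3.3²) ≈ 6.8.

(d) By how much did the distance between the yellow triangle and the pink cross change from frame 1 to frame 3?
-12.0

Distance in frame 1: 14.0. Distance in frame 3: 2.0.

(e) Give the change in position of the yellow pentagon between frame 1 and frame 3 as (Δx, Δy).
(0.0, 4.9)

The yellow pentagon was at (4.4, 2.5) in frame 1 and (4.4, 7.4) in frame 3.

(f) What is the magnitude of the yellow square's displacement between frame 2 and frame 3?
4.4

The yellow square moved from (8.9, 5.9) to (11.2, 9.6), a distance of √(2.3² + 3.7²) ≈ 4.4.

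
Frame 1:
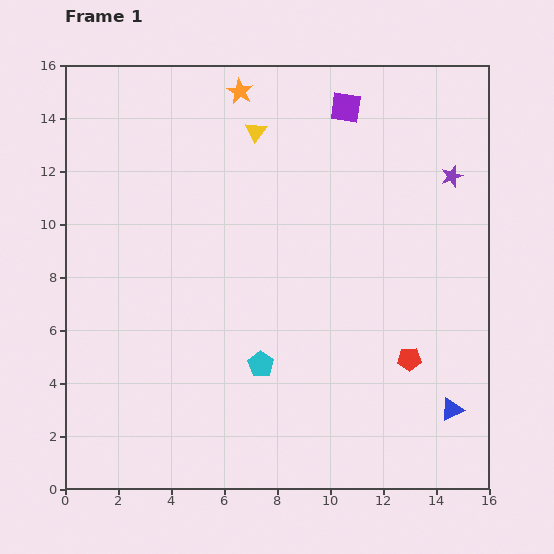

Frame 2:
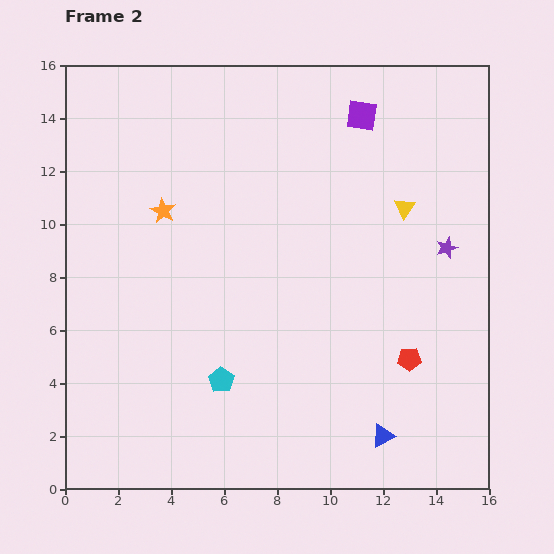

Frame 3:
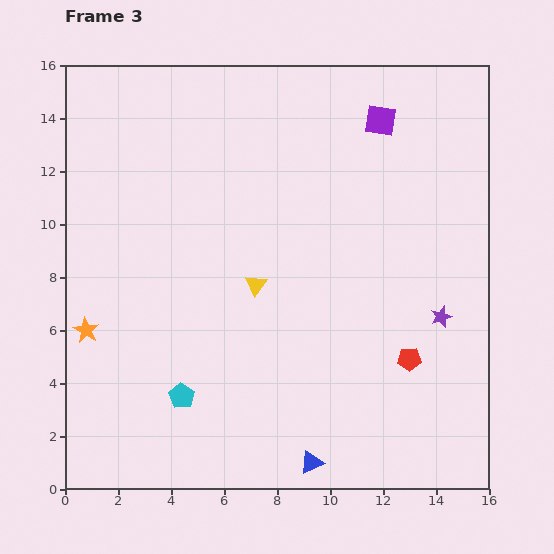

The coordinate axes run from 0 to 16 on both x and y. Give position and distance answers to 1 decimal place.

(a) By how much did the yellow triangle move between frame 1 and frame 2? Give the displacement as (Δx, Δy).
(5.6, -2.9)

The yellow triangle was at (7.2, 13.5) in frame 1 and (12.8, 10.6) in frame 2.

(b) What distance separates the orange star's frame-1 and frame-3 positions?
10.7

The orange star moved from (6.6, 15.0) to (0.8, 6.0), a distance of √(5.8² + 9.0²) ≈ 10.7.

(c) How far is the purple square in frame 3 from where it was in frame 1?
1.4

The purple square moved from (10.6, 14.4) to (11.9, 13.9), a distance of √(1.3² + 0.5²) ≈ 1.4.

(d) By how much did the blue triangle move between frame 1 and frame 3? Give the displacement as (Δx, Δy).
(-5.3, -2.0)

The blue triangle was at (14.6, 3.0) in frame 1 and (9.3, 1.0) in frame 3.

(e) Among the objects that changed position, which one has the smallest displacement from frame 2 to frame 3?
the purple square

(moved 0.7)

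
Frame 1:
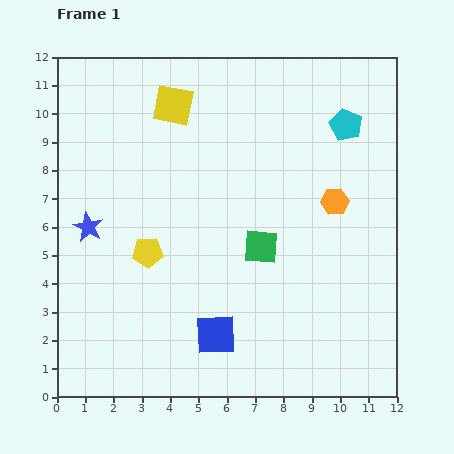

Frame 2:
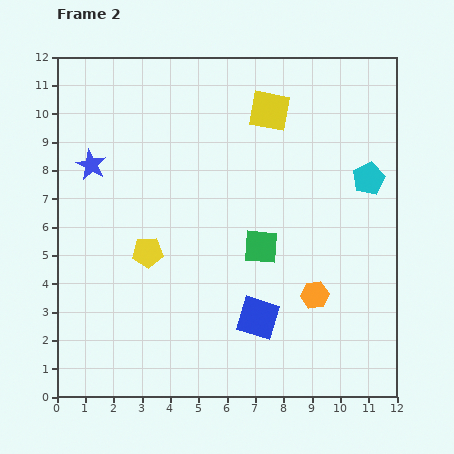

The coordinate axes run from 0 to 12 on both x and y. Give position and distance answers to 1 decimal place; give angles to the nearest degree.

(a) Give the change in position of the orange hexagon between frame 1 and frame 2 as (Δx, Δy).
(-0.7, -3.3)

The orange hexagon was at (9.8, 6.9) in frame 1 and (9.1, 3.6) in frame 2.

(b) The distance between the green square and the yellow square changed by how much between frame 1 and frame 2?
-1.1

Distance in frame 1: 5.9. Distance in frame 2: 4.8.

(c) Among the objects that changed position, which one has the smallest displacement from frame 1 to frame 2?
the blue square

(moved 1.6)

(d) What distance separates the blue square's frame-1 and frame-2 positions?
1.6

The blue square moved from (5.6, 2.2) to (7.1, 2.8), a distance of √(1.5² + 0.6²) ≈ 1.6.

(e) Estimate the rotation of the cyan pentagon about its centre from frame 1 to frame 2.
21° clockwise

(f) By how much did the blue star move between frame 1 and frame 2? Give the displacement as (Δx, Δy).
(0.1, 2.2)

The blue star was at (1.1, 6.0) in frame 1 and (1.2, 8.2) in frame 2.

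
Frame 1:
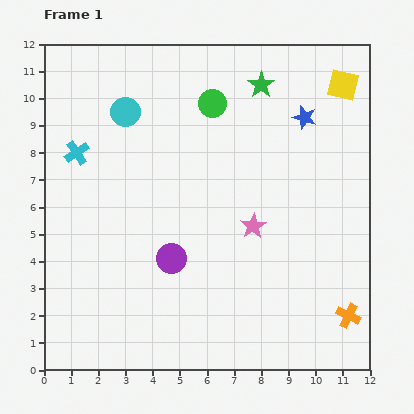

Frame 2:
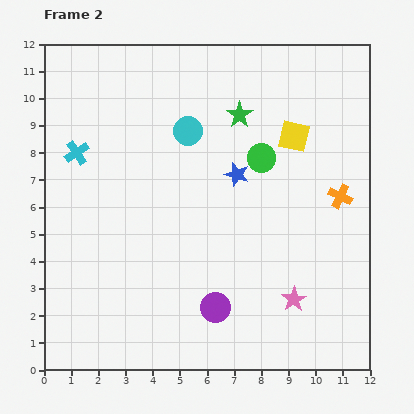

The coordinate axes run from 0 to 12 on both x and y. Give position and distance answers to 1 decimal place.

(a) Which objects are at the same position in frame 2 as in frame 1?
the cyan cross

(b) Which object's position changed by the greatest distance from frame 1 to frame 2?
the orange cross

(moved 4.4; next 3.3)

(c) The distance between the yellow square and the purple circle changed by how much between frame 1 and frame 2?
-2.1

Distance in frame 1: 9.0. Distance in frame 2: 6.9.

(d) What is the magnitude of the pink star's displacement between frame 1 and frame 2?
3.1

The pink star moved from (7.7, 5.3) to (9.2, 2.6), a distance of √(1.5² + 2.7²) ≈ 3.1.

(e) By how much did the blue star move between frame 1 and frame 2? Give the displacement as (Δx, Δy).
(-2.5, -2.1)

The blue star was at (9.6, 9.3) in frame 1 and (7.1, 7.2) in frame 2.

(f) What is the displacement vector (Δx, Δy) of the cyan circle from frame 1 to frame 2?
(2.3, -0.7)

The cyan circle was at (3.0, 9.5) in frame 1 and (5.3, 8.8) in frame 2.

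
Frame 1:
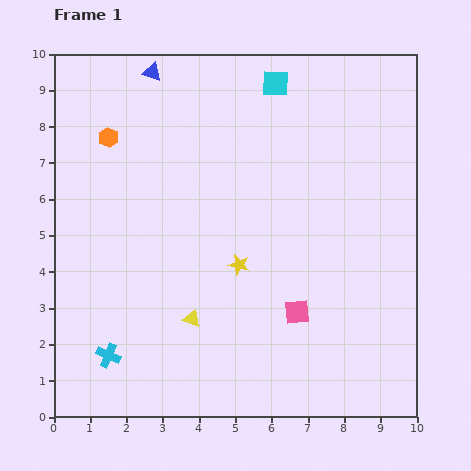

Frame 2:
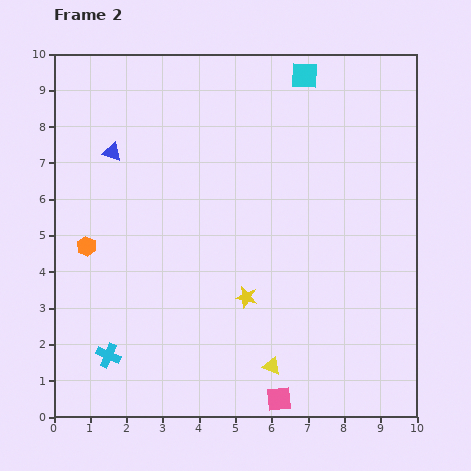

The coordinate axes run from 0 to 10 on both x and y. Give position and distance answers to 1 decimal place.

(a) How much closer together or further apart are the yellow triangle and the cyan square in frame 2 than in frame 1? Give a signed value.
+1.2

Distance in frame 1: 6.9. Distance in frame 2: 8.1.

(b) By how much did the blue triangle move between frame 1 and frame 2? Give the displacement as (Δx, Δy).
(-1.1, -2.2)

The blue triangle was at (2.7, 9.5) in frame 1 and (1.6, 7.3) in frame 2.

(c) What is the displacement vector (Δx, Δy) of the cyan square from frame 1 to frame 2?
(0.8, 0.2)

The cyan square was at (6.1, 9.2) in frame 1 and (6.9, 9.4) in frame 2.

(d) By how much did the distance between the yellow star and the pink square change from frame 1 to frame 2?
+0.8

Distance in frame 1: 2.1. Distance in frame 2: 2.9.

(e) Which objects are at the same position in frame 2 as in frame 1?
the cyan cross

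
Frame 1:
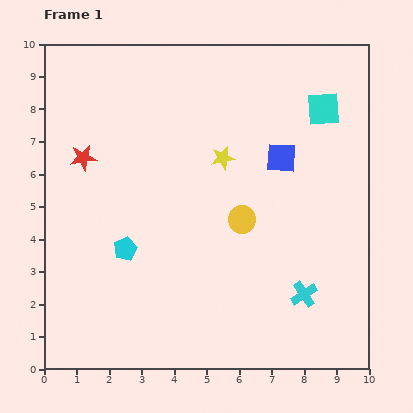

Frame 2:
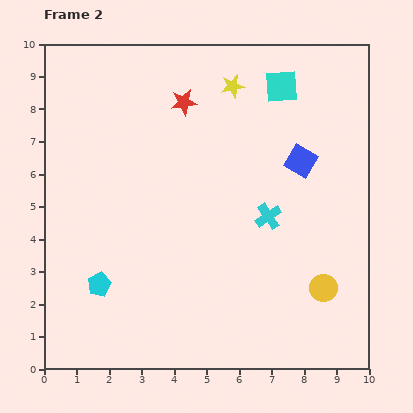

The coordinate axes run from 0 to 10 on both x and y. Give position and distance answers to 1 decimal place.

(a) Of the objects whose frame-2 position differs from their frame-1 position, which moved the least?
the blue square

(moved 0.6)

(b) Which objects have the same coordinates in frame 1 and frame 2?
none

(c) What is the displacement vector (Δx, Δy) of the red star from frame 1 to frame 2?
(3.1, 1.7)

The red star was at (1.2, 6.5) in frame 1 and (4.3, 8.2) in frame 2.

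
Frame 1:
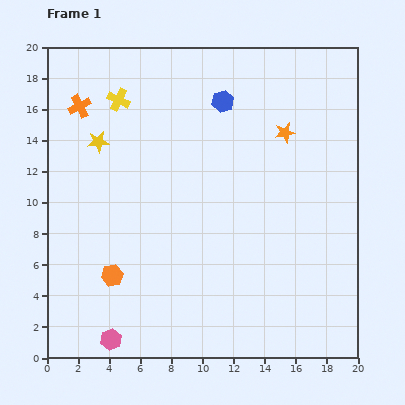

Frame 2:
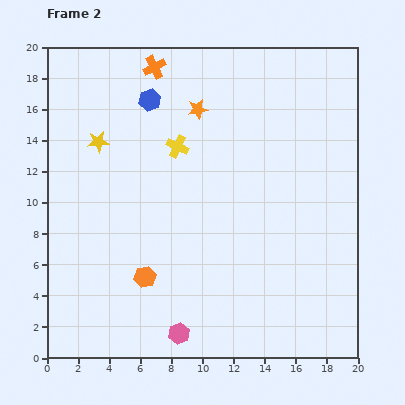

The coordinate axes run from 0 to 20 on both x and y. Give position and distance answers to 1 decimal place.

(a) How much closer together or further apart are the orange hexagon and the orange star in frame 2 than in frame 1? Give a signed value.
-3.1

Distance in frame 1: 14.4. Distance in frame 2: 11.3.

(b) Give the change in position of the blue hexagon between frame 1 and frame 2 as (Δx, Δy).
(-4.7, 0.1)

The blue hexagon was at (11.3, 16.5) in frame 1 and (6.6, 16.6) in frame 2.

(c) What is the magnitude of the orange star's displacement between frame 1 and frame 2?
5.8

The orange star moved from (15.3, 14.5) to (9.7, 16.0), a distance of √(5.6² + 1.5²) ≈ 5.8.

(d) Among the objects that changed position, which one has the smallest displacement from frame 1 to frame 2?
the orange hexagon

(moved 2.1)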